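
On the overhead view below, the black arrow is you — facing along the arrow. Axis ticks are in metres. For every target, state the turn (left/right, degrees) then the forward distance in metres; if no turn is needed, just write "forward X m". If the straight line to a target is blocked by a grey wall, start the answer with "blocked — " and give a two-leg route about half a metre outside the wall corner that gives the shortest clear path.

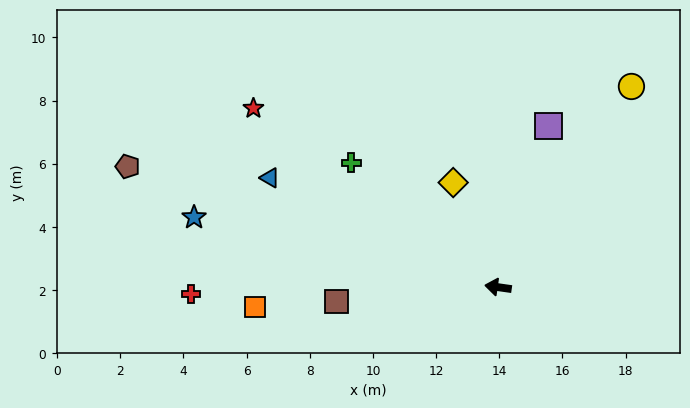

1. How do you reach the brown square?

turn left 13°, forward 5.1 m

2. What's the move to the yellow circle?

turn right 115°, forward 7.6 m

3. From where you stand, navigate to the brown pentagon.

turn right 10°, forward 12.3 m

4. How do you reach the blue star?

turn right 5°, forward 9.9 m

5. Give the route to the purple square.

turn right 99°, forward 5.3 m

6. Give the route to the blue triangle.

turn right 17°, forward 8.0 m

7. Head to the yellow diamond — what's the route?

turn right 59°, forward 3.6 m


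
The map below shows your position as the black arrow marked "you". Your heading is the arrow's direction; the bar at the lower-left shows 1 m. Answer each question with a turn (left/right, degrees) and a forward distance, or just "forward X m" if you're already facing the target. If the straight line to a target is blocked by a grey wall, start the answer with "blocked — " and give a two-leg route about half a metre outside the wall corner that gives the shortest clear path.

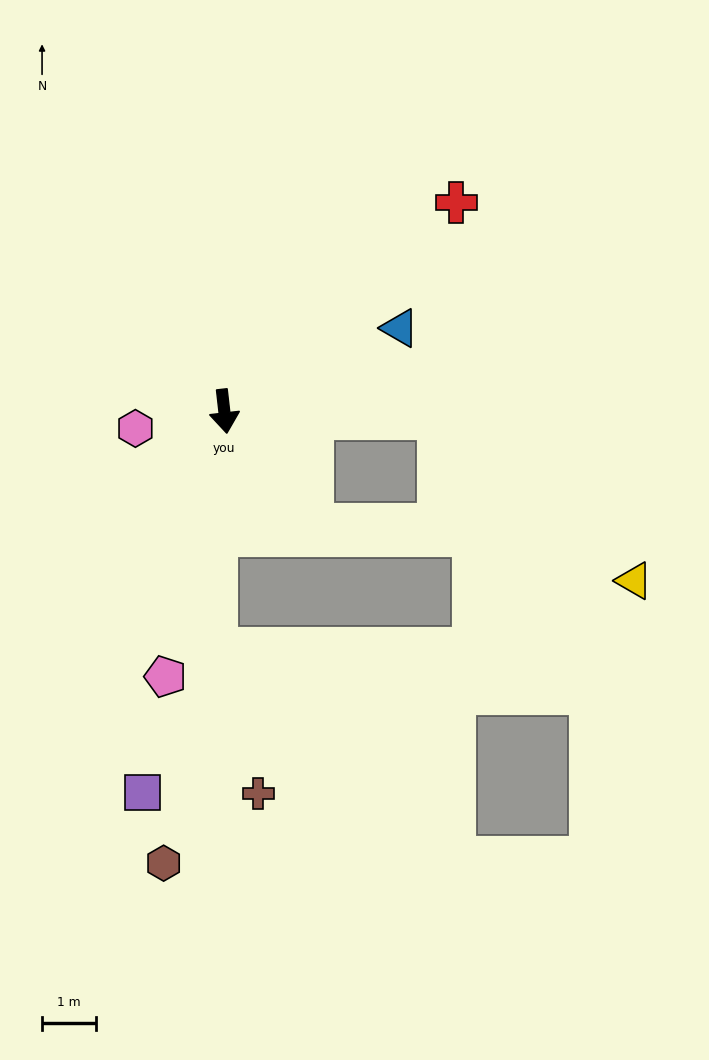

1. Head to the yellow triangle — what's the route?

blocked — turn left 82°, forward 4.0 m, then turn right 39°, forward 4.7 m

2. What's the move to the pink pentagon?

turn right 19°, forward 5.1 m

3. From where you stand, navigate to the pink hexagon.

turn right 86°, forward 1.7 m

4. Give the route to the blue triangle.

turn left 109°, forward 3.6 m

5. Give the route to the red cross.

turn left 125°, forward 5.8 m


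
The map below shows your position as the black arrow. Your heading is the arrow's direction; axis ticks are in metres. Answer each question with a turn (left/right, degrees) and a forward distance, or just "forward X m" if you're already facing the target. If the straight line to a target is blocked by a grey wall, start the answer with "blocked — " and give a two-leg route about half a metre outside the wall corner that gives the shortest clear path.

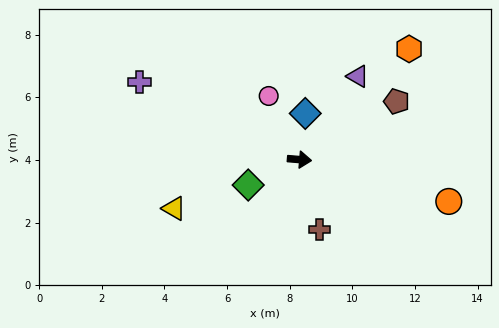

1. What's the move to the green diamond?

turn right 149°, forward 1.8 m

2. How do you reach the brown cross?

turn right 70°, forward 2.3 m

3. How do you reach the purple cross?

turn left 159°, forward 5.7 m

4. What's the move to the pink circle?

turn left 121°, forward 2.3 m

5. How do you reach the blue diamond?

turn left 88°, forward 1.5 m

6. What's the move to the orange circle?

turn right 11°, forward 5.0 m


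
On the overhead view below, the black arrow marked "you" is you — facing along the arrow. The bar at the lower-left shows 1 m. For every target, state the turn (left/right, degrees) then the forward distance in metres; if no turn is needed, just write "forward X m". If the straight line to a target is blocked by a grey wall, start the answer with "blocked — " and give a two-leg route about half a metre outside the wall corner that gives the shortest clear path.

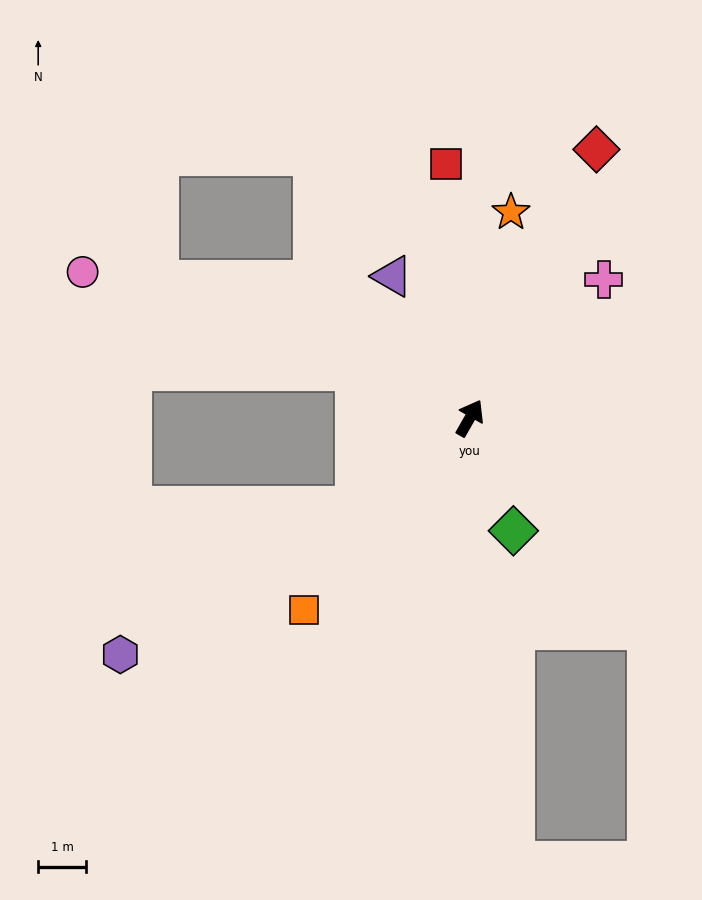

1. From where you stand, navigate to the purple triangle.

turn left 58°, forward 3.4 m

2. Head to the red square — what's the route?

turn left 35°, forward 5.3 m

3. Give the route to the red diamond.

turn left 5°, forward 6.2 m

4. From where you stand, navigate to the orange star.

turn left 18°, forward 4.4 m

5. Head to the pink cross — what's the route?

turn right 14°, forward 4.0 m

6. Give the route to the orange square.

turn left 169°, forward 5.3 m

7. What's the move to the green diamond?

turn right 129°, forward 2.5 m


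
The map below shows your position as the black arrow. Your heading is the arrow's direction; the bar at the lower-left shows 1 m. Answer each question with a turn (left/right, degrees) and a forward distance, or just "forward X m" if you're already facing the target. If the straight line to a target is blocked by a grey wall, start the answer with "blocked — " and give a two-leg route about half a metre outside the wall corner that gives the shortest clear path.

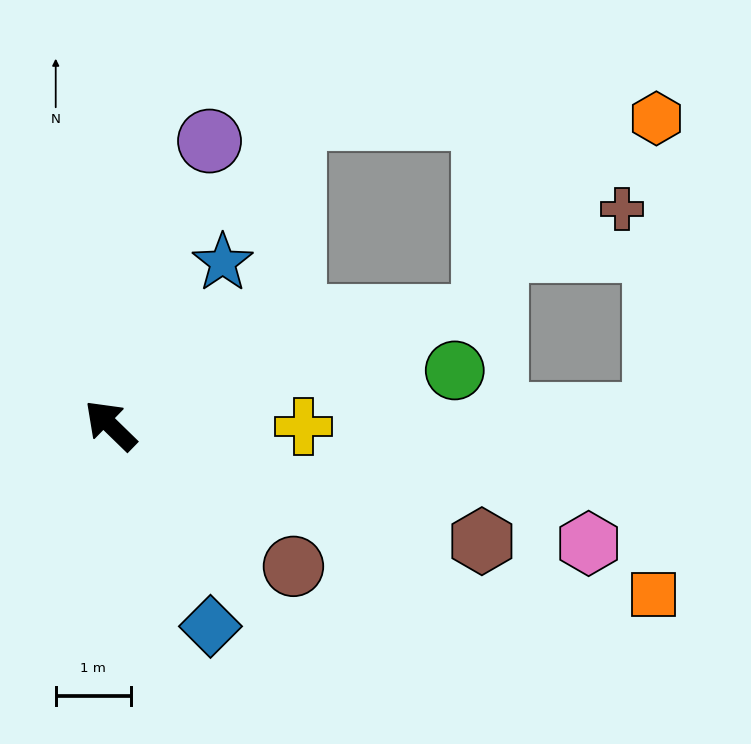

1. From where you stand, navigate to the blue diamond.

turn left 161°, forward 3.0 m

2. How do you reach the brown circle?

turn right 173°, forward 3.1 m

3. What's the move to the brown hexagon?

turn right 153°, forward 5.2 m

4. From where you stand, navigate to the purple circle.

turn right 65°, forward 4.0 m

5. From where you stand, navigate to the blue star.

turn right 80°, forward 2.6 m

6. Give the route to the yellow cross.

turn right 136°, forward 2.6 m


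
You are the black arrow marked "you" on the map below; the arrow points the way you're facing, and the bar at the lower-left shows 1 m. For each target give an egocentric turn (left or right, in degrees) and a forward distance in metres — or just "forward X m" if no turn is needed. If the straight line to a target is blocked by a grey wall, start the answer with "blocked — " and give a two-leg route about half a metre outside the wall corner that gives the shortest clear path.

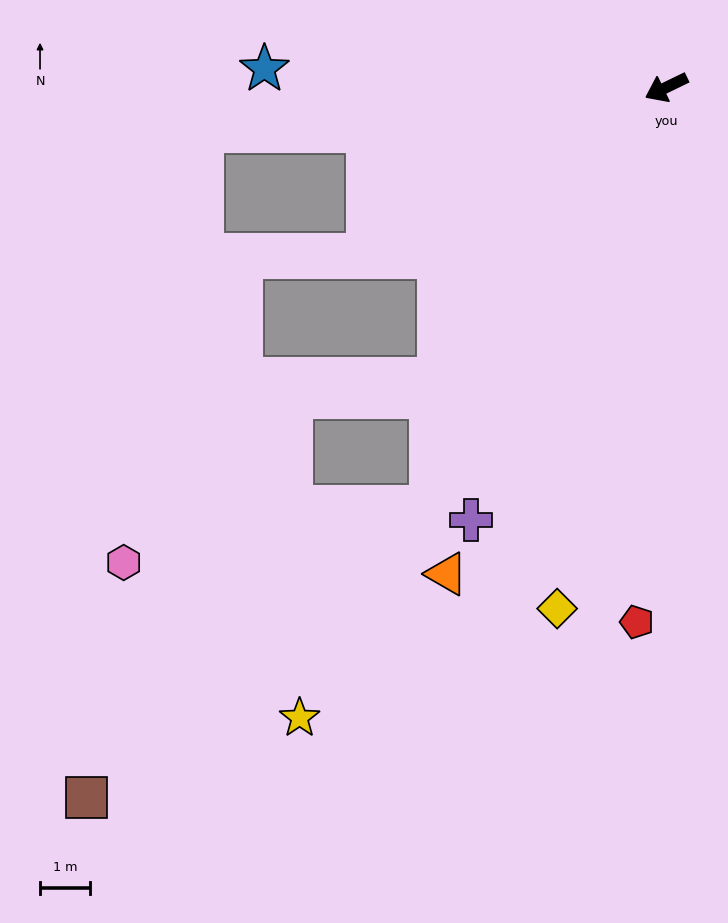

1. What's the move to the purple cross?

turn left 40°, forward 9.6 m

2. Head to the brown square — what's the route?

blocked — turn left 35°, forward 9.7 m, then turn right 21°, forward 9.1 m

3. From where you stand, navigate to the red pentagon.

turn left 61°, forward 10.8 m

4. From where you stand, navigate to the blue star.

turn right 29°, forward 8.1 m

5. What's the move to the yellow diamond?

turn left 52°, forward 10.7 m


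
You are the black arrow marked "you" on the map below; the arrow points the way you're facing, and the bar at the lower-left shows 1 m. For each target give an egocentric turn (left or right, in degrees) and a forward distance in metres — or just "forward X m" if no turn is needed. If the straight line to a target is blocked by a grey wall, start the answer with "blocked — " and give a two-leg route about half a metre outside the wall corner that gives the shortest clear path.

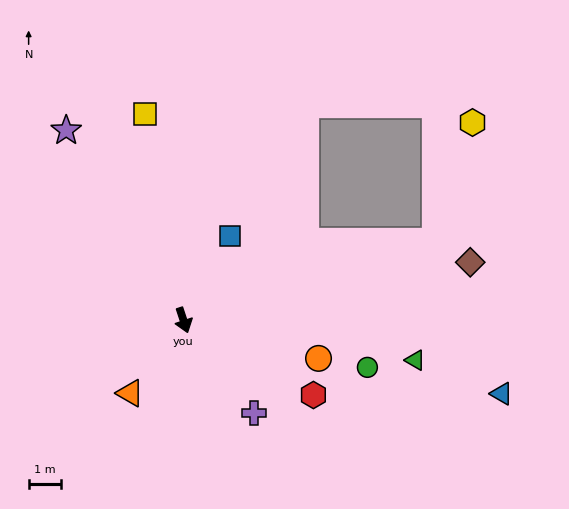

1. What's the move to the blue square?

turn left 133°, forward 2.9 m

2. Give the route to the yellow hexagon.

blocked — turn left 89°, forward 8.1 m, then turn left 55°, forward 3.8 m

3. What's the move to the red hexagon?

turn left 42°, forward 4.6 m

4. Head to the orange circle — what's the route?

turn left 56°, forward 4.3 m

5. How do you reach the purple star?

turn right 167°, forward 6.8 m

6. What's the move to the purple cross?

turn left 19°, forward 3.6 m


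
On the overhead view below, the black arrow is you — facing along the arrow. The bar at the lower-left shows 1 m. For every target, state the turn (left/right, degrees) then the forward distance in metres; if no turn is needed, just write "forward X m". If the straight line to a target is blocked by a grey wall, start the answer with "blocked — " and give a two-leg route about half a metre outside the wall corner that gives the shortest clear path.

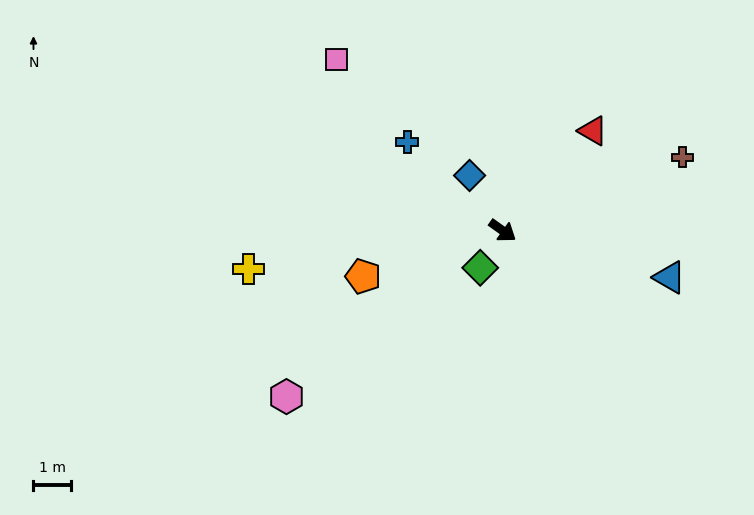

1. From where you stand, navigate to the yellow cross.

turn right 136°, forward 6.9 m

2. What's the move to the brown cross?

turn left 58°, forward 5.2 m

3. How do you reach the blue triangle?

turn left 20°, forward 4.7 m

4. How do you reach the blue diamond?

turn left 156°, forward 1.7 m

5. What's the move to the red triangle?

turn left 83°, forward 3.6 m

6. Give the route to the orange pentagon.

turn right 126°, forward 3.9 m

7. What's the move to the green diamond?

turn right 86°, forward 1.2 m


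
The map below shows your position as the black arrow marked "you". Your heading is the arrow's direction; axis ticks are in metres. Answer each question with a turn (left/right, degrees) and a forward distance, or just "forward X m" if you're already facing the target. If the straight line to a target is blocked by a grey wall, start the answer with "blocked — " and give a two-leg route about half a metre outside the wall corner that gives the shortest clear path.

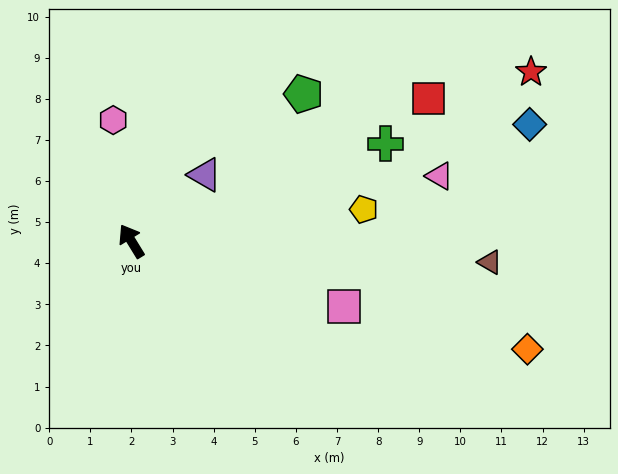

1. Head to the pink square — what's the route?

turn right 139°, forward 5.4 m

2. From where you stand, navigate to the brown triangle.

turn right 125°, forward 8.7 m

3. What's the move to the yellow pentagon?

turn right 114°, forward 5.7 m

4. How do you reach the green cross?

turn right 101°, forward 6.6 m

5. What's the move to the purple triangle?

turn right 79°, forward 2.4 m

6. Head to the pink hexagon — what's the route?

turn right 23°, forward 3.0 m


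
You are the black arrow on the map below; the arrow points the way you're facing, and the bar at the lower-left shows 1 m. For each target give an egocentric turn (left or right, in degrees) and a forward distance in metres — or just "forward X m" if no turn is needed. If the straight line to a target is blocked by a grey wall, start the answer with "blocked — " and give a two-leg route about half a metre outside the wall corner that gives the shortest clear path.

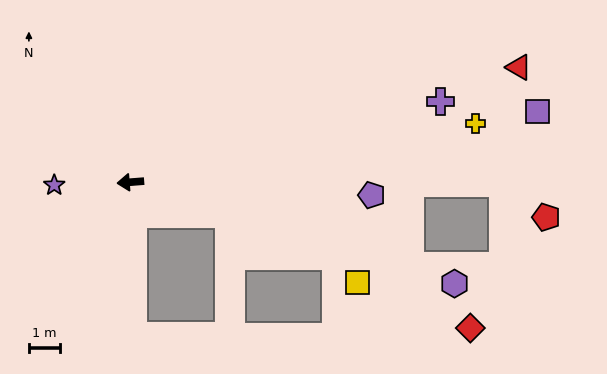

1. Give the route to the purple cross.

turn right 170°, forward 10.3 m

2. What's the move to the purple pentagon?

turn left 172°, forward 7.8 m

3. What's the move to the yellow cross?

turn right 175°, forward 11.2 m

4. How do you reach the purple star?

turn right 2°, forward 2.4 m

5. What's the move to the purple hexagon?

turn left 158°, forward 10.9 m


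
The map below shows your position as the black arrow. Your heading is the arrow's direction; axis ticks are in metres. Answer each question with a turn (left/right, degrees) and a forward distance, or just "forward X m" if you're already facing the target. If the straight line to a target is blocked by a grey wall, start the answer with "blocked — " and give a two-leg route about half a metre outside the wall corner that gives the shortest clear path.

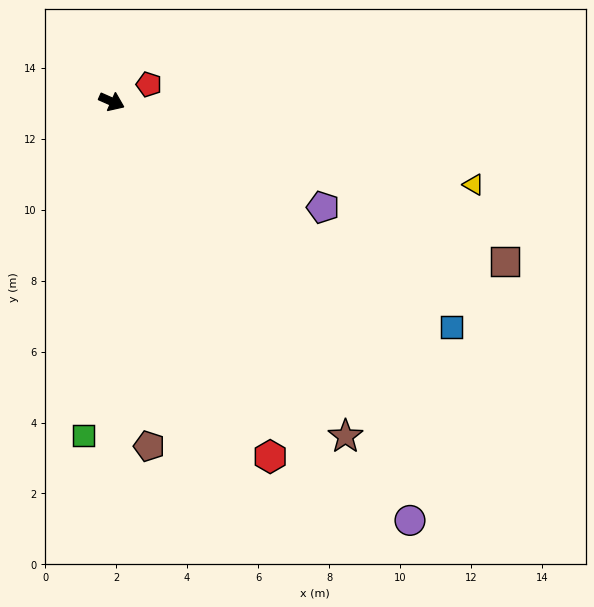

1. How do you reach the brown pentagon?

turn right 60°, forward 9.8 m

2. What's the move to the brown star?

turn right 31°, forward 11.5 m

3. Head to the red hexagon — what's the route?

turn right 42°, forward 11.0 m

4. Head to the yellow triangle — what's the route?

turn left 11°, forward 10.5 m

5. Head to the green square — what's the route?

turn right 71°, forward 9.4 m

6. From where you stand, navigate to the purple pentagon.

turn right 3°, forward 6.7 m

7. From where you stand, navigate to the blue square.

turn right 10°, forward 11.5 m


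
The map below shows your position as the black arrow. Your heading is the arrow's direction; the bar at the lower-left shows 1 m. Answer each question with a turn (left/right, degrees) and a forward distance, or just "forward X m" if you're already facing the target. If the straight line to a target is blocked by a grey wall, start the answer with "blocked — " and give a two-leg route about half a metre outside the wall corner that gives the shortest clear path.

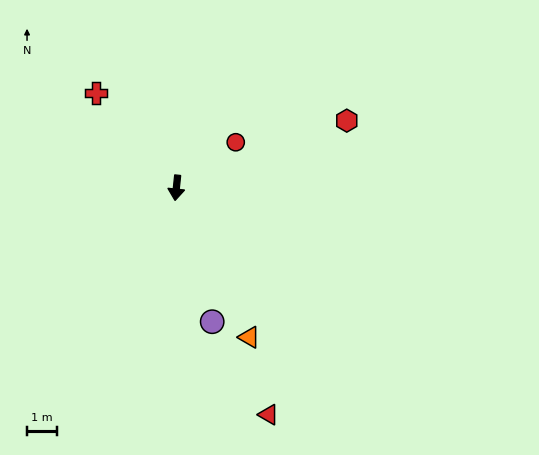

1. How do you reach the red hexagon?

turn left 117°, forward 6.1 m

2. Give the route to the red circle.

turn left 133°, forward 2.5 m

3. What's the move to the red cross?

turn right 134°, forward 4.1 m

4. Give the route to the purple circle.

turn left 21°, forward 4.6 m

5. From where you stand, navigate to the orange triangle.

turn left 32°, forward 5.5 m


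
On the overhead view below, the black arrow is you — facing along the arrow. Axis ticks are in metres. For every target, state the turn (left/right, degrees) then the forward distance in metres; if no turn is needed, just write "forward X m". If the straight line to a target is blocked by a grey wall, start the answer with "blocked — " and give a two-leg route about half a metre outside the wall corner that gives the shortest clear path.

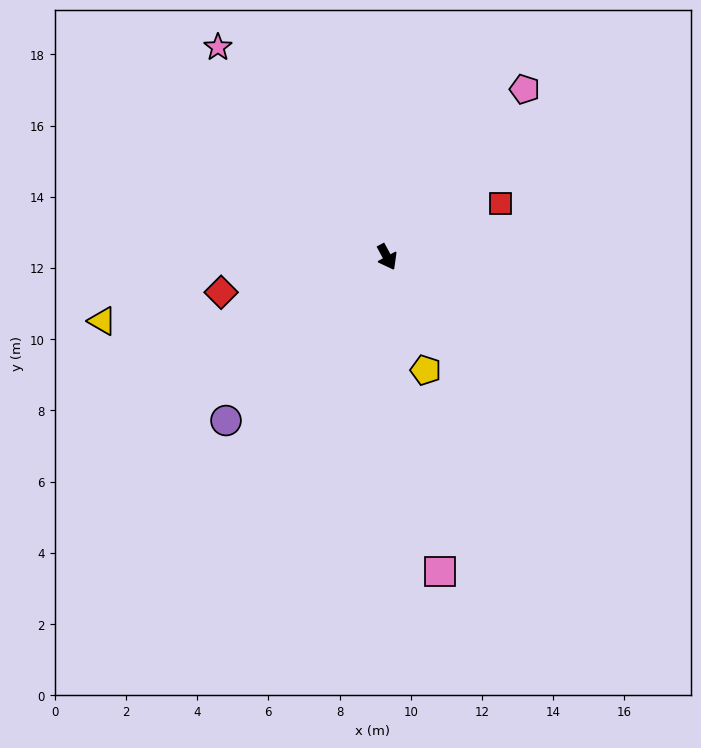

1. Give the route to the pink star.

turn right 169°, forward 7.6 m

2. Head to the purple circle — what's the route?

turn right 73°, forward 6.4 m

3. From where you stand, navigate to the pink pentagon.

turn left 112°, forward 6.1 m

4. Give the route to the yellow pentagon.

turn right 10°, forward 3.4 m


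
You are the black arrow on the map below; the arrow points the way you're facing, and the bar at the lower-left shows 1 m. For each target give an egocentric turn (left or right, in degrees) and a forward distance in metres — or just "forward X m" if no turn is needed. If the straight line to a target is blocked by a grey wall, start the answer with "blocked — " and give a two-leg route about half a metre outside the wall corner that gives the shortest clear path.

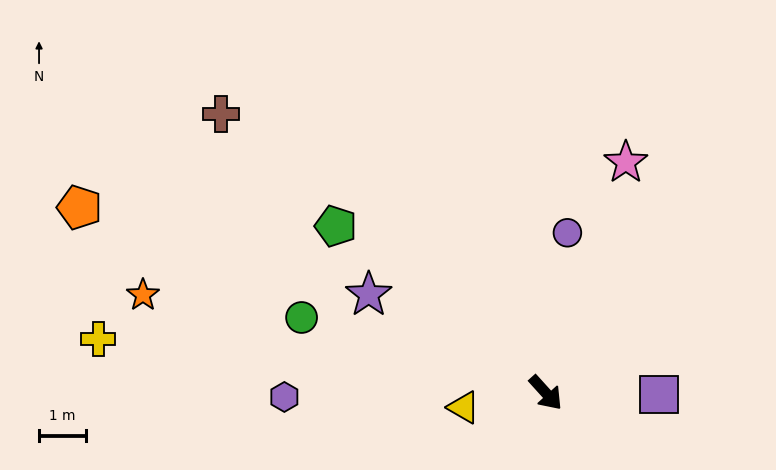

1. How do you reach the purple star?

turn right 161°, forward 4.3 m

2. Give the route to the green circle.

turn right 149°, forward 5.5 m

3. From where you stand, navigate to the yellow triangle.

turn right 122°, forward 1.8 m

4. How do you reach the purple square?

turn left 47°, forward 2.4 m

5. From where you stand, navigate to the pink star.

turn left 119°, forward 5.2 m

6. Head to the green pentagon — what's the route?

turn right 171°, forward 5.7 m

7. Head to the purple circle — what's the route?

turn left 130°, forward 3.4 m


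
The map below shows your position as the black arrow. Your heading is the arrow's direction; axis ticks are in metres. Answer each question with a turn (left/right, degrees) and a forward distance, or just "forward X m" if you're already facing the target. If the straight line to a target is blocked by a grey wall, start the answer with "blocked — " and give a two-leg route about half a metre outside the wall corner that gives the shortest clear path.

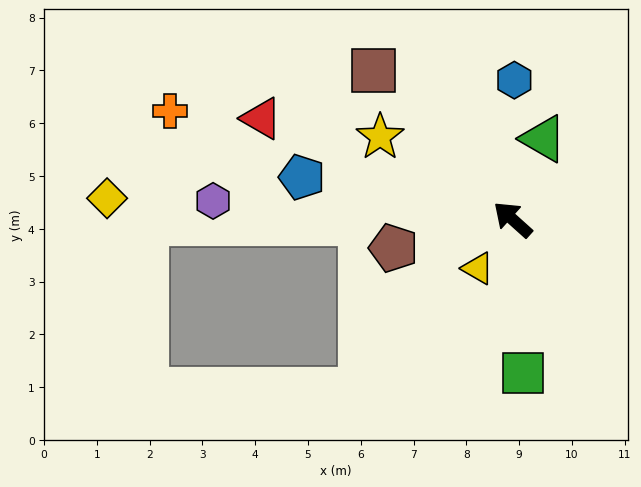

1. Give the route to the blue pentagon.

turn left 31°, forward 4.1 m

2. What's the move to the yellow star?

turn left 10°, forward 3.0 m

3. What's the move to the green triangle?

turn right 69°, forward 1.6 m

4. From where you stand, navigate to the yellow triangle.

turn left 96°, forward 1.1 m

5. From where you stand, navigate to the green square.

turn left 136°, forward 2.9 m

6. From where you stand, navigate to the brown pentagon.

turn left 55°, forward 2.3 m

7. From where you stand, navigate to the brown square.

turn right 5°, forward 3.9 m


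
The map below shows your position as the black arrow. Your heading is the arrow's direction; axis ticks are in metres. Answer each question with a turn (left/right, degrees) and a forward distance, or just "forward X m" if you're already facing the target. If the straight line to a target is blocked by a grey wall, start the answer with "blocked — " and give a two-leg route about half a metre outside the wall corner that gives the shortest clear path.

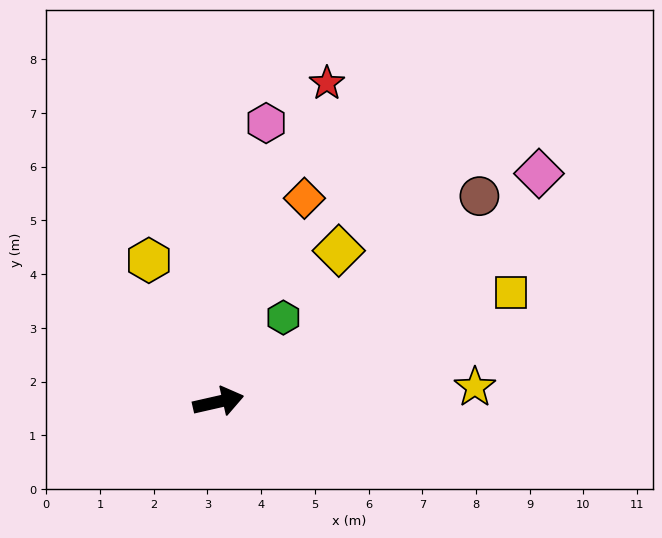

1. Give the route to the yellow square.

turn left 8°, forward 5.8 m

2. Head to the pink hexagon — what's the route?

turn left 67°, forward 5.3 m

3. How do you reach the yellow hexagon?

turn left 103°, forward 2.9 m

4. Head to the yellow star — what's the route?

turn right 10°, forward 4.8 m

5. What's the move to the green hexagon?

turn left 40°, forward 2.0 m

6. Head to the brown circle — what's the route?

turn left 25°, forward 6.2 m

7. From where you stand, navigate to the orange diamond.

turn left 54°, forward 4.1 m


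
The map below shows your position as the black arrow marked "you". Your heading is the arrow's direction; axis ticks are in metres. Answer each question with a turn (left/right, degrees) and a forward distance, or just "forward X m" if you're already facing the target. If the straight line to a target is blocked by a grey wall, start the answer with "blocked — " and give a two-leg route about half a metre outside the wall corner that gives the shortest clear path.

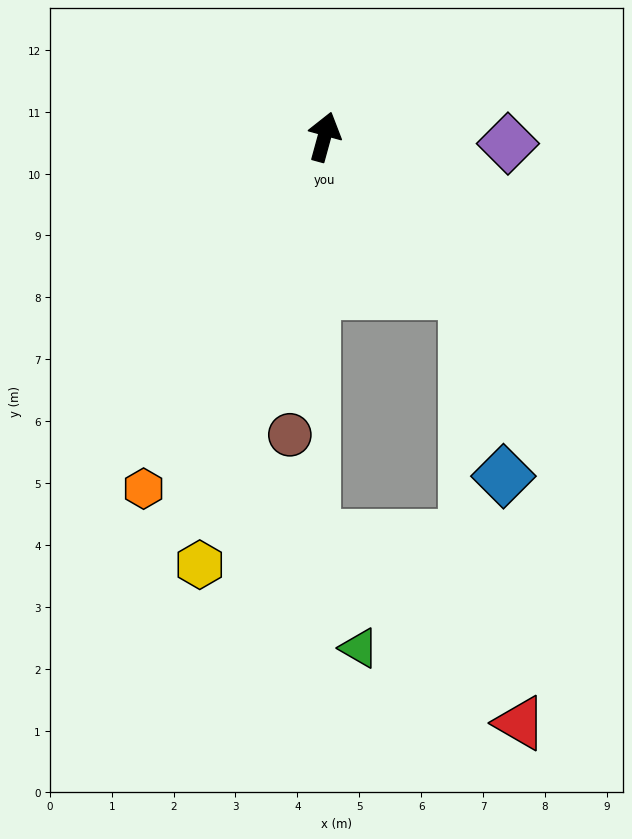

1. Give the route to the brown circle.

turn right 171°, forward 4.8 m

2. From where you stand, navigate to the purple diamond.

turn right 77°, forward 3.0 m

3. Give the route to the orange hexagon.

turn left 168°, forward 6.4 m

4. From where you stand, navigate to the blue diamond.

blocked — turn right 123°, forward 3.4 m, then turn right 30°, forward 3.0 m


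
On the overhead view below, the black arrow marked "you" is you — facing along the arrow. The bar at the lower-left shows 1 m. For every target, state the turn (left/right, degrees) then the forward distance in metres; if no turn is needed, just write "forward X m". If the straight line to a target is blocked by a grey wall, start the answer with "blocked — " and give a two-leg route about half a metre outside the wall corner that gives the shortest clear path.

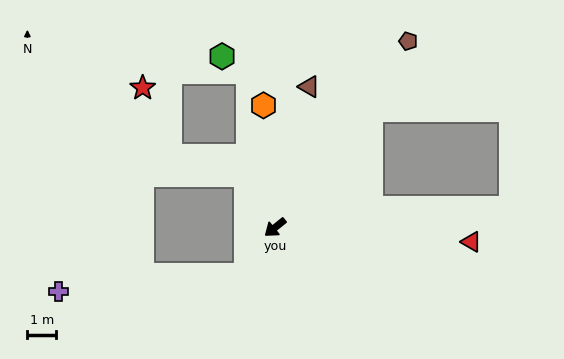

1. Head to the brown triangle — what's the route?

turn right 142°, forward 5.0 m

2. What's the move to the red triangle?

turn left 137°, forward 6.8 m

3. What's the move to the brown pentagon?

turn right 164°, forward 7.9 m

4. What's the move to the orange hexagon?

turn right 123°, forward 4.3 m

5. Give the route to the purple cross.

blocked — turn left 19°, forward 1.9 m, then turn right 53°, forward 6.5 m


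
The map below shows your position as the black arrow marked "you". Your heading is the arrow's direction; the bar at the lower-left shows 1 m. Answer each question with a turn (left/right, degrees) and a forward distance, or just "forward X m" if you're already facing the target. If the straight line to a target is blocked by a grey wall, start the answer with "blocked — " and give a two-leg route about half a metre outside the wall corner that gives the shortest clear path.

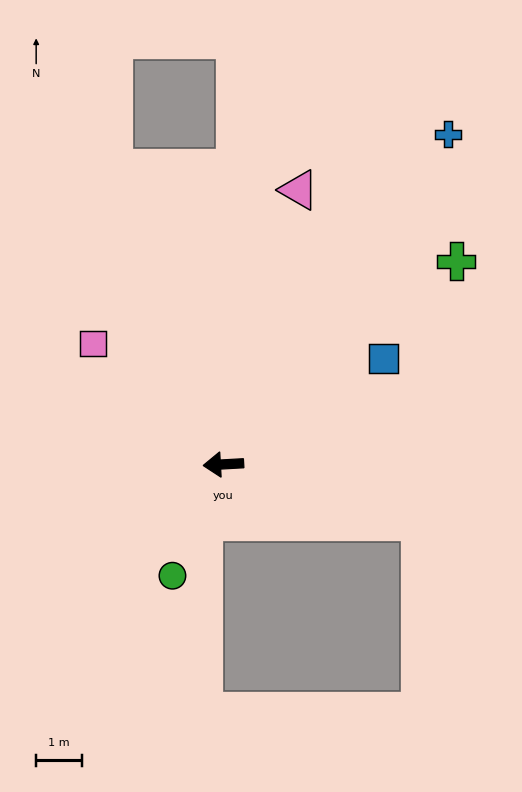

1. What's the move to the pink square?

turn right 46°, forward 3.9 m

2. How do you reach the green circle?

turn left 62°, forward 2.7 m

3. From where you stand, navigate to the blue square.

turn right 150°, forward 4.2 m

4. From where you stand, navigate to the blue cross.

turn right 127°, forward 8.8 m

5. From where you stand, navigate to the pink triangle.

turn right 109°, forward 6.3 m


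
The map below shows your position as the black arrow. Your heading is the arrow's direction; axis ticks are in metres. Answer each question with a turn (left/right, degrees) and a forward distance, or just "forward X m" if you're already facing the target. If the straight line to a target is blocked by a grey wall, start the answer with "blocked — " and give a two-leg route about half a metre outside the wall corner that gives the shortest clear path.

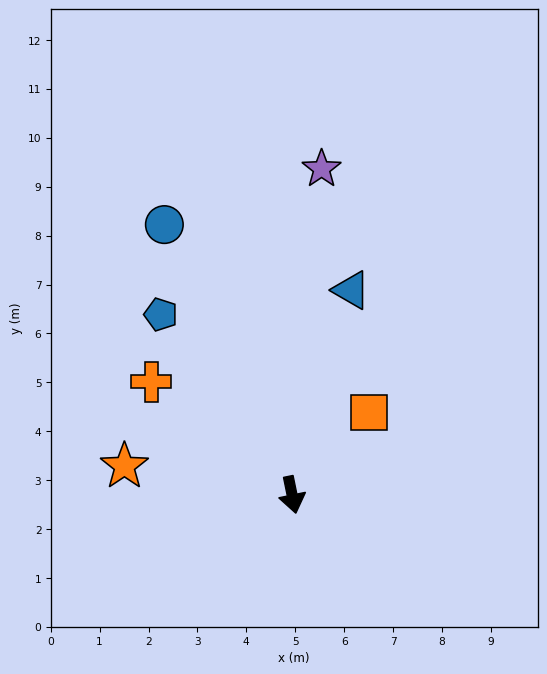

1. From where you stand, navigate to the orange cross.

turn right 140°, forward 3.7 m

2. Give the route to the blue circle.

turn right 166°, forward 6.1 m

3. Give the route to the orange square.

turn left 125°, forward 2.3 m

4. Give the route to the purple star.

turn left 163°, forward 6.7 m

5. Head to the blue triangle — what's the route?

turn left 152°, forward 4.4 m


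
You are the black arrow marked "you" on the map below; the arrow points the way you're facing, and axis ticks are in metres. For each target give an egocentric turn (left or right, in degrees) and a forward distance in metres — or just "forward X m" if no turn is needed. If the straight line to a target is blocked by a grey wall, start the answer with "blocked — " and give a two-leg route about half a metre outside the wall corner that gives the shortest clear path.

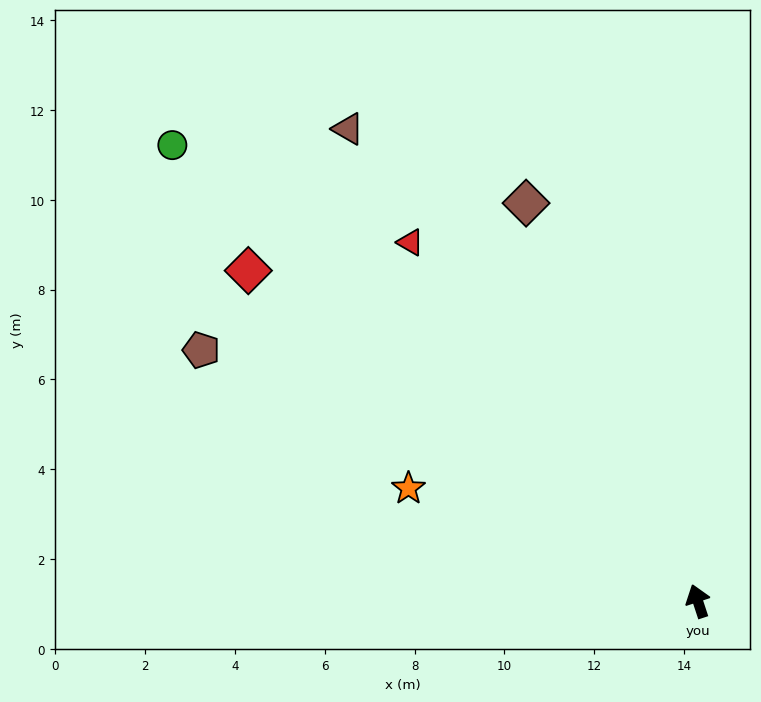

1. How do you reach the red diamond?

turn left 35°, forward 12.4 m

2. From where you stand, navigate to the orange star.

turn left 51°, forward 6.9 m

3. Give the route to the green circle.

turn left 31°, forward 15.5 m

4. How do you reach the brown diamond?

turn left 5°, forward 9.7 m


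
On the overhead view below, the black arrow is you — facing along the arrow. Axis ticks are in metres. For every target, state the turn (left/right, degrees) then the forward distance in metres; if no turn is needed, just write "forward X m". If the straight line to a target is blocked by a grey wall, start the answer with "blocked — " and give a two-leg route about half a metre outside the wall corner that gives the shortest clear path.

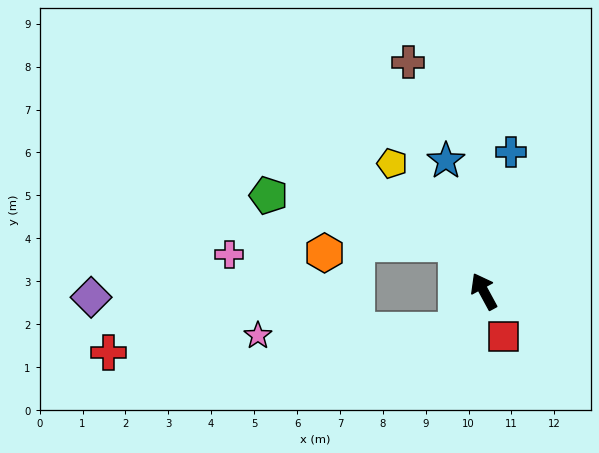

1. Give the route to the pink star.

blocked — turn left 116°, forward 1.1 m, then turn right 53°, forward 4.6 m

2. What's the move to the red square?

turn left 175°, forward 1.2 m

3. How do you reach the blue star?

turn right 12°, forward 3.2 m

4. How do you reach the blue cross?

turn right 39°, forward 3.3 m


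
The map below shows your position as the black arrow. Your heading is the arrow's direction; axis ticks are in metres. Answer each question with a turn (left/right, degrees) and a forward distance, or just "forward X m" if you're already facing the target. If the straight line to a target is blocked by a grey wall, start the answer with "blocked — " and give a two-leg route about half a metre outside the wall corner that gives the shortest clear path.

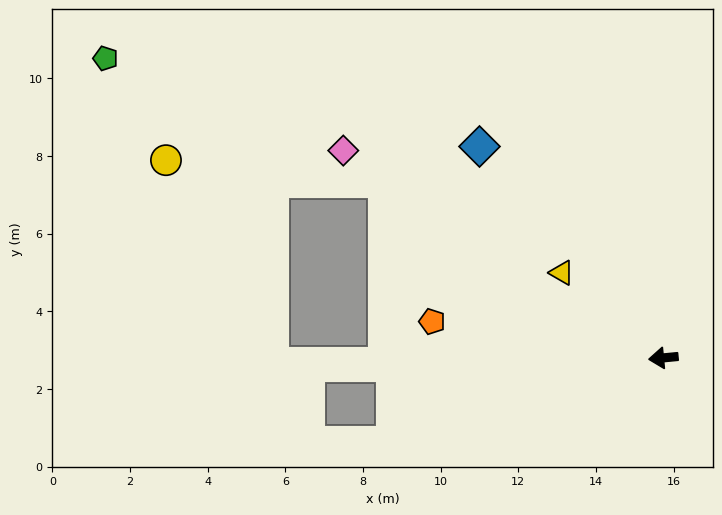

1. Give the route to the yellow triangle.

turn right 45°, forward 3.4 m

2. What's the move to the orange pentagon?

turn right 14°, forward 6.0 m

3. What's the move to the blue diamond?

turn right 54°, forward 7.2 m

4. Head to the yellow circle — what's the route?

blocked — turn right 5°, forward 10.1 m, then turn right 63°, forward 5.9 m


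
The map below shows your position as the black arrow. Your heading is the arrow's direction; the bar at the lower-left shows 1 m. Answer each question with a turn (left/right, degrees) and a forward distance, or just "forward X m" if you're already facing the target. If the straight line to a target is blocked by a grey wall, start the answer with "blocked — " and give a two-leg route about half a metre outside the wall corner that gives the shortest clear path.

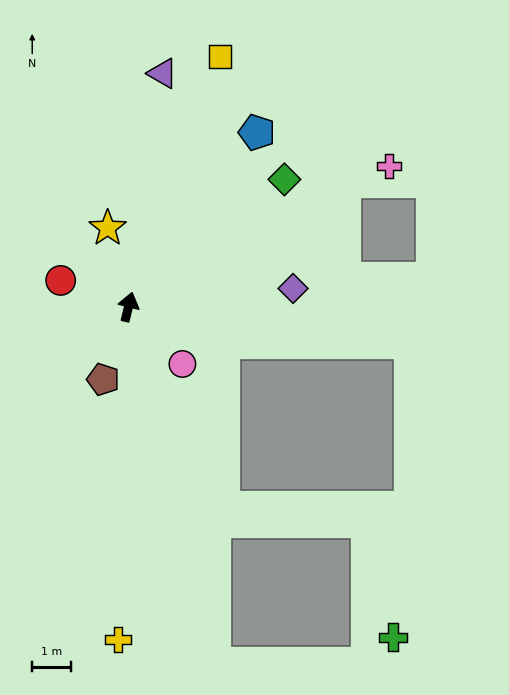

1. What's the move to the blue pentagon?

turn right 22°, forward 5.5 m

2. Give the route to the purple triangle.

turn left 6°, forward 6.0 m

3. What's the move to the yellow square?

turn right 6°, forward 6.8 m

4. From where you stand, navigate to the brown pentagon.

turn left 175°, forward 2.0 m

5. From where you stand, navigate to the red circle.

turn left 83°, forward 1.9 m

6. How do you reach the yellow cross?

turn right 168°, forward 8.5 m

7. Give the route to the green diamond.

turn right 37°, forward 5.2 m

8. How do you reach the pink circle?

turn right 123°, forward 2.0 m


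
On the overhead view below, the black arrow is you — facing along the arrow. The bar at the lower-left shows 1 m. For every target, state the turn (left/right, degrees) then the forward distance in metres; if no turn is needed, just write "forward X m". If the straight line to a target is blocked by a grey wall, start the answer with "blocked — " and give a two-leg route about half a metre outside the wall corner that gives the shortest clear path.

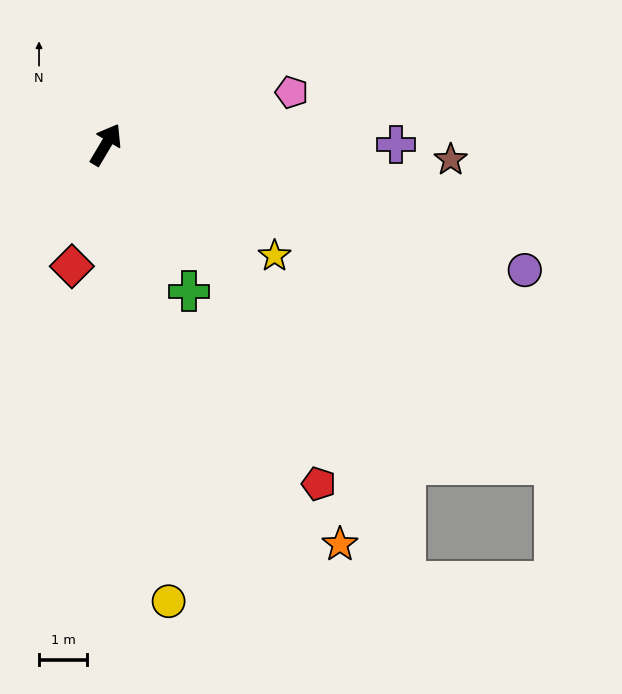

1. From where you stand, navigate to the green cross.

turn right 120°, forward 3.5 m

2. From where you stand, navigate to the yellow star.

turn right 93°, forward 4.2 m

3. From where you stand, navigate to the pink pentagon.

turn right 44°, forward 4.0 m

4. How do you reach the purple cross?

turn right 59°, forward 6.1 m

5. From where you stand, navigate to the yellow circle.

turn right 141°, forward 9.6 m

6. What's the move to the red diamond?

turn right 165°, forward 2.6 m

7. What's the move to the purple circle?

turn right 76°, forward 9.1 m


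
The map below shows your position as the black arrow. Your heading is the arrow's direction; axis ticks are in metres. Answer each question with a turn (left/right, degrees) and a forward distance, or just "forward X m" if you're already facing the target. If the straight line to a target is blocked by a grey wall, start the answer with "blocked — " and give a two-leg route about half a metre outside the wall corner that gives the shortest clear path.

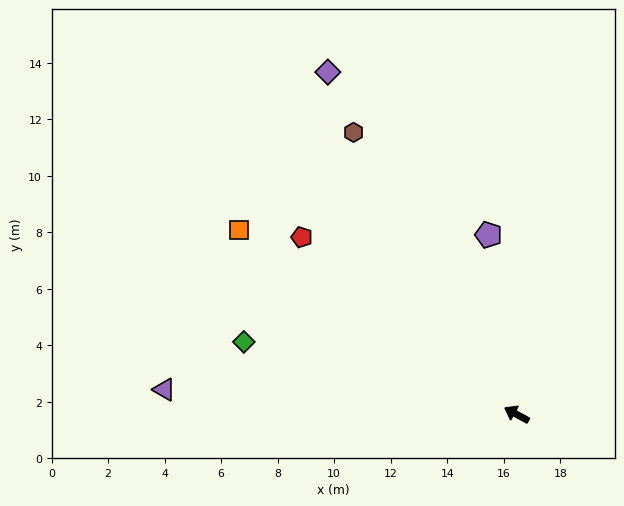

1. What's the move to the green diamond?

turn left 14°, forward 10.0 m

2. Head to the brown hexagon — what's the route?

turn right 31°, forward 11.5 m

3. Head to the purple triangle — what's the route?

turn left 25°, forward 12.5 m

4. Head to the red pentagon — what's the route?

turn right 11°, forward 9.9 m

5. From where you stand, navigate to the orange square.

turn right 5°, forward 11.8 m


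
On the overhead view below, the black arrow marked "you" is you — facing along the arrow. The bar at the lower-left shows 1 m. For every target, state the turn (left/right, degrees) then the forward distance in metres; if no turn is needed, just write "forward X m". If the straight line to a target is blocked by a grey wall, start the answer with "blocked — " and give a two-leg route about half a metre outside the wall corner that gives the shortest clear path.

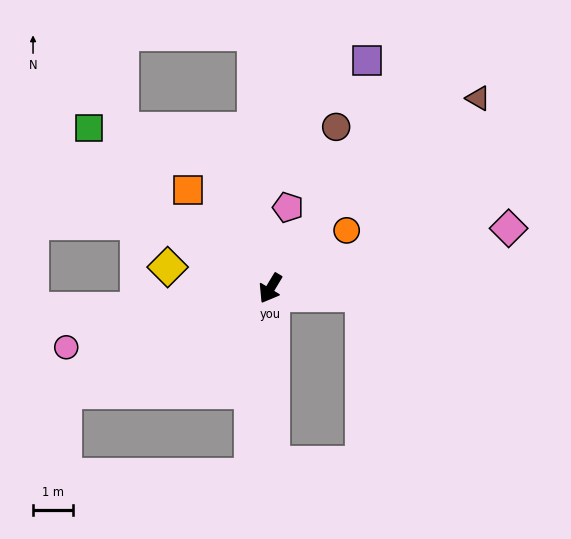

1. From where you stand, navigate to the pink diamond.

turn left 135°, forward 6.2 m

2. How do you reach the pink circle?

turn right 43°, forward 5.4 m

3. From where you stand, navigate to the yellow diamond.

turn right 71°, forward 2.6 m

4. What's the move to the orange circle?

turn left 158°, forward 2.4 m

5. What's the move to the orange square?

turn right 109°, forward 3.2 m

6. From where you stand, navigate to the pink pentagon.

turn right 161°, forward 2.1 m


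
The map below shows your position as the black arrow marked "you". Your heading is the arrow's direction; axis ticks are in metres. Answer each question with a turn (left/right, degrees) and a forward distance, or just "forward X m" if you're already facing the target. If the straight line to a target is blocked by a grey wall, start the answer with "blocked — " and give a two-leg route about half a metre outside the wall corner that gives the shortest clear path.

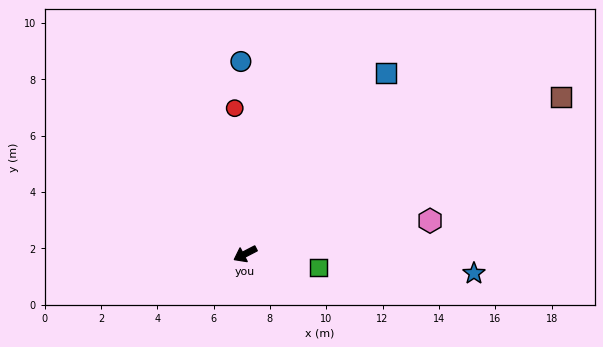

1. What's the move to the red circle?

turn right 113°, forward 5.2 m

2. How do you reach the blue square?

turn right 155°, forward 8.1 m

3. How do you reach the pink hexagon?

turn left 163°, forward 6.7 m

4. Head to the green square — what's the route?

turn left 142°, forward 2.6 m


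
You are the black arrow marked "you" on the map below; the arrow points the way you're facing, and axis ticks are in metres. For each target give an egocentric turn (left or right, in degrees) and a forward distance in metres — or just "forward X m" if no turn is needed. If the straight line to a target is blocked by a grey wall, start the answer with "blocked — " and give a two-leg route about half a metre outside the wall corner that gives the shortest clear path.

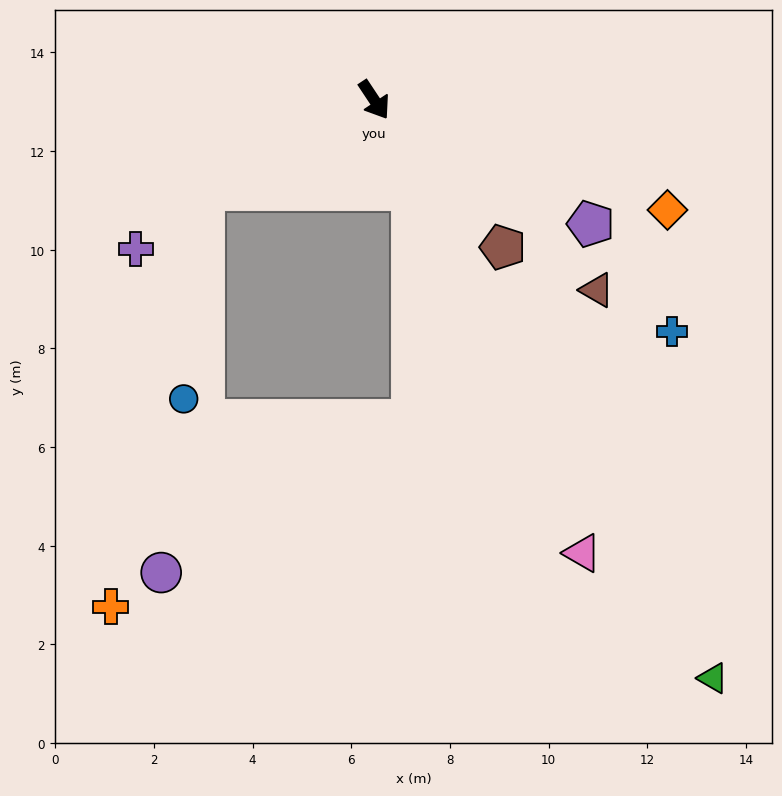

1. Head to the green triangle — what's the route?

turn right 3°, forward 13.6 m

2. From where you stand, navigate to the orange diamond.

turn left 36°, forward 6.4 m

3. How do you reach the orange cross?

blocked — turn right 96°, forward 3.9 m, then turn left 50°, forward 8.7 m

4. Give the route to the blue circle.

blocked — turn right 96°, forward 3.9 m, then turn left 57°, forward 4.3 m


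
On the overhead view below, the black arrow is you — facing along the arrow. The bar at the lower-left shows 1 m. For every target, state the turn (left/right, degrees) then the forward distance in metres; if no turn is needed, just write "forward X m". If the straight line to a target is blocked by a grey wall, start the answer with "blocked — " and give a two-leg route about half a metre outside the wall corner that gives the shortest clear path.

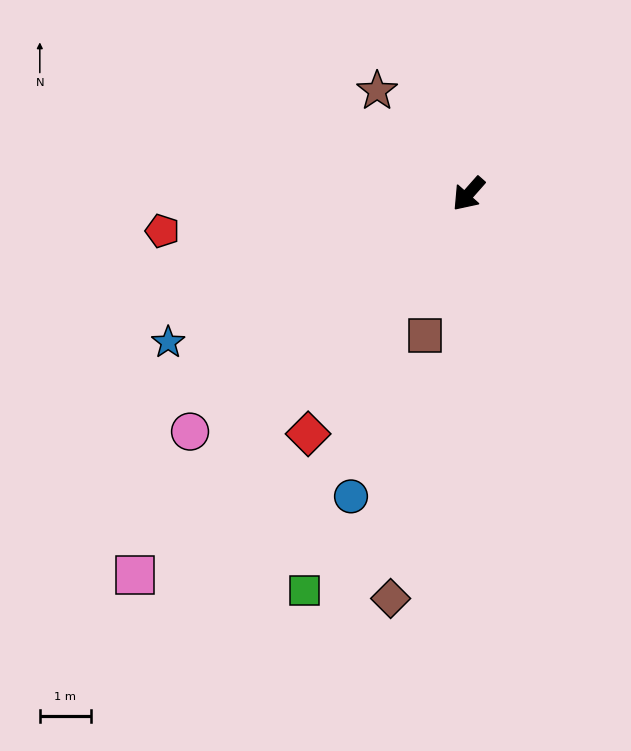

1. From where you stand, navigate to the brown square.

turn left 24°, forward 2.9 m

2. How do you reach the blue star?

turn right 22°, forward 6.6 m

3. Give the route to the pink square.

forward 9.9 m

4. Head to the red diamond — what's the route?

turn left 8°, forward 5.7 m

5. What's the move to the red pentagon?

turn right 42°, forward 6.0 m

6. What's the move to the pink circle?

turn right 8°, forward 7.2 m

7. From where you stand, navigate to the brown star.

turn right 97°, forward 2.7 m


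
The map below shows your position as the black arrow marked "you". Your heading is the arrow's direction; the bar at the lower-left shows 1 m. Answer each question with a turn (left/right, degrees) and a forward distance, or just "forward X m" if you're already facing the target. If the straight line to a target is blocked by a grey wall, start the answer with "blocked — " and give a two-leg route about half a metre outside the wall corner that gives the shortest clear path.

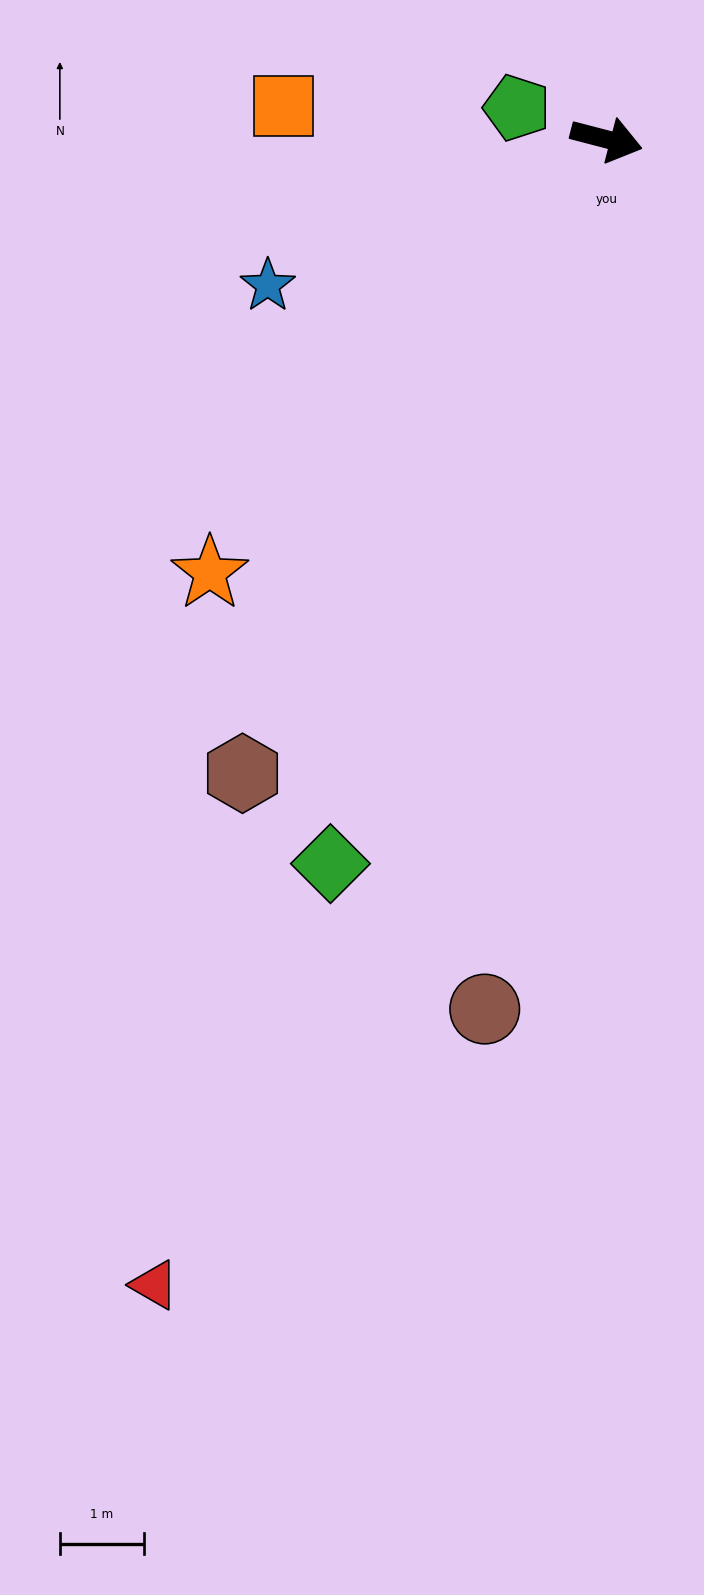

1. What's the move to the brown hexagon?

turn right 105°, forward 8.7 m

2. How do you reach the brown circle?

turn right 83°, forward 10.5 m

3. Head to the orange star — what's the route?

turn right 118°, forward 7.0 m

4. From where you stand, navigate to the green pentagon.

turn left 175°, forward 1.1 m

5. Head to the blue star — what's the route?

turn right 142°, forward 4.4 m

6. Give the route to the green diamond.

turn right 96°, forward 9.3 m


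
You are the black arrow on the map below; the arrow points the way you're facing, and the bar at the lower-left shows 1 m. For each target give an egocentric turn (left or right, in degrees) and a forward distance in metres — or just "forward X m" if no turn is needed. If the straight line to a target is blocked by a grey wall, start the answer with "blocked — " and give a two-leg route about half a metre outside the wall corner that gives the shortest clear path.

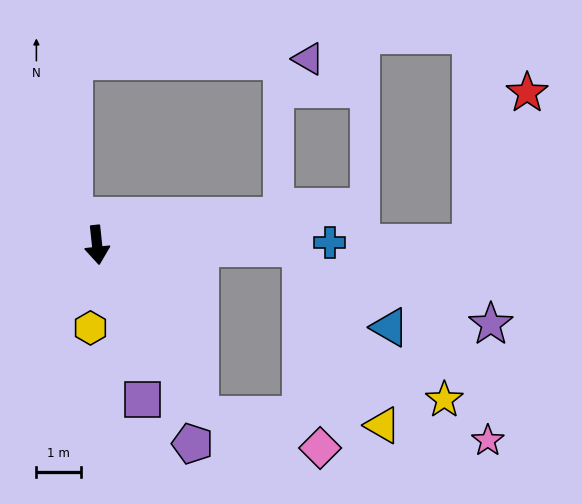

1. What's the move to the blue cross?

turn left 85°, forward 5.2 m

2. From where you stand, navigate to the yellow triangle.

blocked — turn left 83°, forward 4.5 m, then turn right 64°, forward 4.4 m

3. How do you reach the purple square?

turn left 10°, forward 3.6 m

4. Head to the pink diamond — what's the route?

blocked — turn left 25°, forward 4.4 m, then turn left 43°, forward 2.8 m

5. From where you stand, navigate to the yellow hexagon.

turn right 11°, forward 1.9 m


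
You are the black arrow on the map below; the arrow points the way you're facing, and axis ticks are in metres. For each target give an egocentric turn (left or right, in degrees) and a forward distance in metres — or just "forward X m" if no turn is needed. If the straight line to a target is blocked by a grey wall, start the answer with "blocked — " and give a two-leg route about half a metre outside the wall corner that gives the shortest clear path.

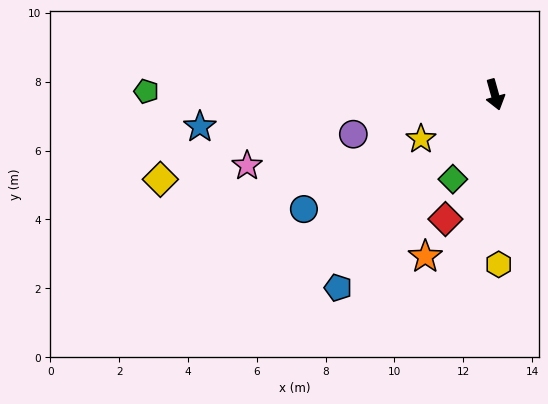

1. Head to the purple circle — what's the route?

turn right 90°, forward 4.3 m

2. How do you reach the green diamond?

turn right 42°, forward 2.7 m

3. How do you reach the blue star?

turn right 99°, forward 8.6 m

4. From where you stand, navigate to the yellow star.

turn right 75°, forward 2.5 m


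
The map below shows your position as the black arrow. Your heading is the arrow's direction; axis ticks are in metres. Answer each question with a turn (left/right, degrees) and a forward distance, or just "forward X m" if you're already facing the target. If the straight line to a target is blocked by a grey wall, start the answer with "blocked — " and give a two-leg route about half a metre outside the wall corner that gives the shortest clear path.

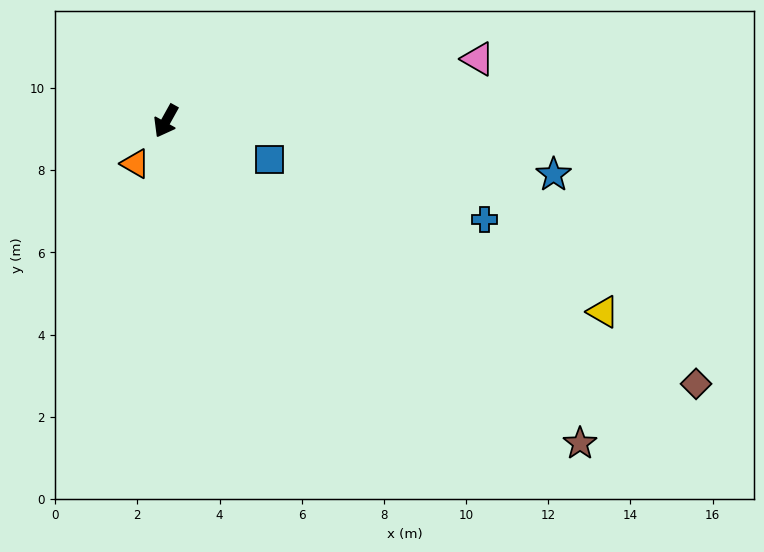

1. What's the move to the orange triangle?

turn right 7°, forward 1.3 m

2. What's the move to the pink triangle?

turn left 130°, forward 7.7 m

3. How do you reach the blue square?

turn left 99°, forward 2.7 m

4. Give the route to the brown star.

turn left 81°, forward 12.8 m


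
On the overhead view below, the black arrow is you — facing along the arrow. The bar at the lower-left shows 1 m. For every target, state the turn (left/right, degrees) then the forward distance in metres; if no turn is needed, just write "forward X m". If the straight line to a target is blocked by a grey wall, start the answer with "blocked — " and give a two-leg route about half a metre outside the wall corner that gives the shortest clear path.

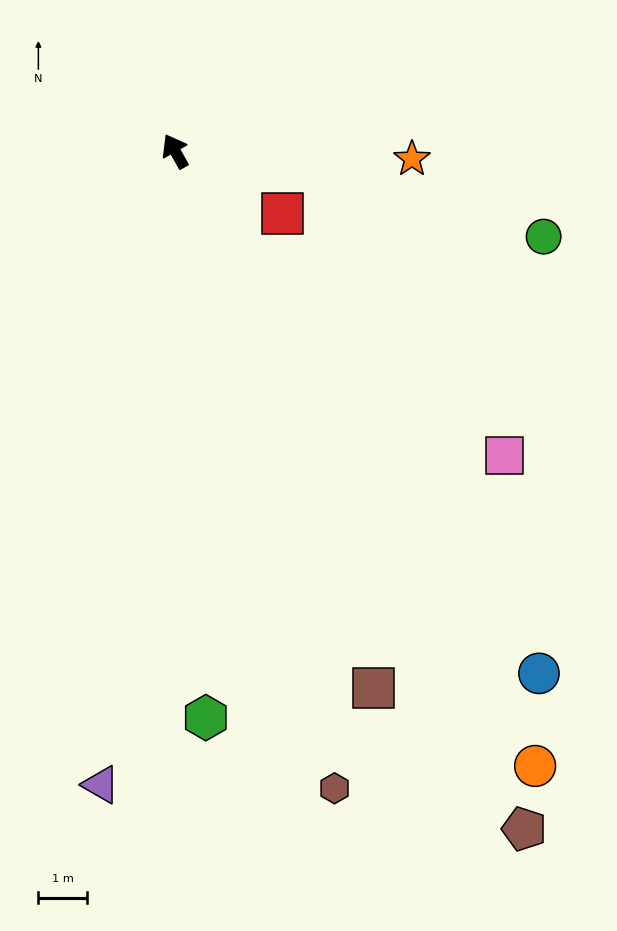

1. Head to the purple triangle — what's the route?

turn left 144°, forward 13.1 m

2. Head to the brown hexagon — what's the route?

turn left 165°, forward 13.5 m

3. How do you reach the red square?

turn right 149°, forward 2.5 m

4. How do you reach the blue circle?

turn right 174°, forward 13.0 m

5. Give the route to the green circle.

turn right 132°, forward 7.7 m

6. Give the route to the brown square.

turn left 171°, forward 11.7 m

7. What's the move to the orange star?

turn right 121°, forward 4.9 m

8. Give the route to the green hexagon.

turn left 154°, forward 11.6 m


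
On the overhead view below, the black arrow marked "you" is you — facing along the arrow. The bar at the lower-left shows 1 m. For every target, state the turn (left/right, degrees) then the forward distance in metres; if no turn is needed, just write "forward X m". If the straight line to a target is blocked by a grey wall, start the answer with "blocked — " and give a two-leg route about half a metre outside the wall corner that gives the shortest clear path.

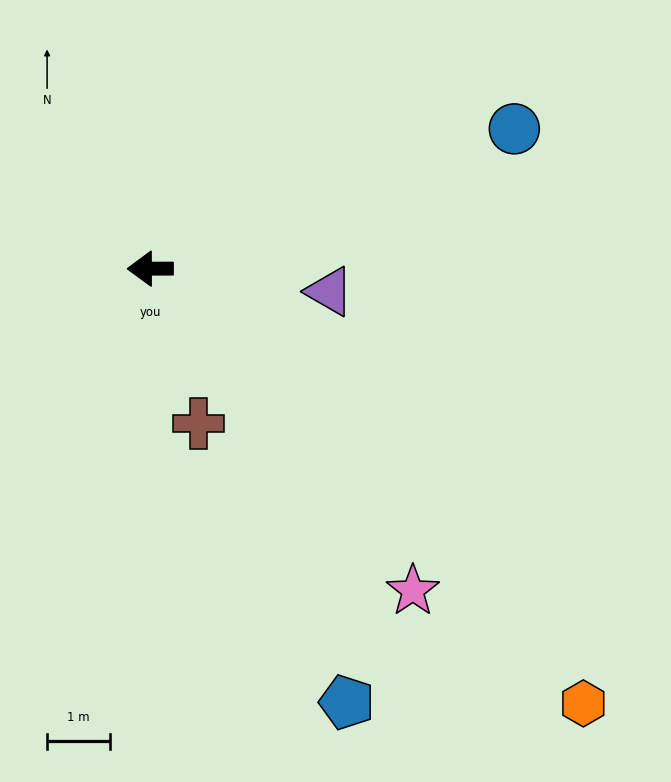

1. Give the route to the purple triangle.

turn left 173°, forward 2.9 m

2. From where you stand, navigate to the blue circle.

turn right 159°, forward 6.2 m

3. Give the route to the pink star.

turn left 129°, forward 6.6 m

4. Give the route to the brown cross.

turn left 107°, forward 2.6 m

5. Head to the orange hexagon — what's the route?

turn left 135°, forward 9.7 m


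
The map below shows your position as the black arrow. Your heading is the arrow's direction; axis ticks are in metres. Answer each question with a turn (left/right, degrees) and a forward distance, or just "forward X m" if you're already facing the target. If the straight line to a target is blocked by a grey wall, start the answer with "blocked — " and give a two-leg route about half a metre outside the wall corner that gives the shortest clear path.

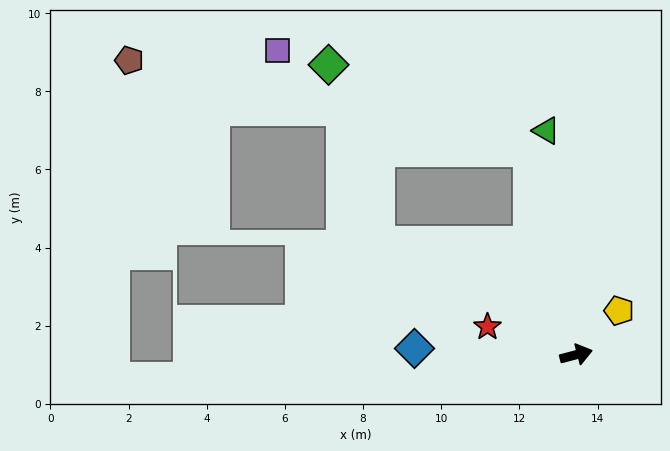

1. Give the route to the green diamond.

blocked — turn left 88°, forward 5.4 m, then turn left 54°, forward 5.6 m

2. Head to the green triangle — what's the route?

turn left 83°, forward 5.8 m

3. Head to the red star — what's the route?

turn left 148°, forward 2.4 m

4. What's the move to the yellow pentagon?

turn left 31°, forward 1.6 m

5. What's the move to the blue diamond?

turn left 163°, forward 4.1 m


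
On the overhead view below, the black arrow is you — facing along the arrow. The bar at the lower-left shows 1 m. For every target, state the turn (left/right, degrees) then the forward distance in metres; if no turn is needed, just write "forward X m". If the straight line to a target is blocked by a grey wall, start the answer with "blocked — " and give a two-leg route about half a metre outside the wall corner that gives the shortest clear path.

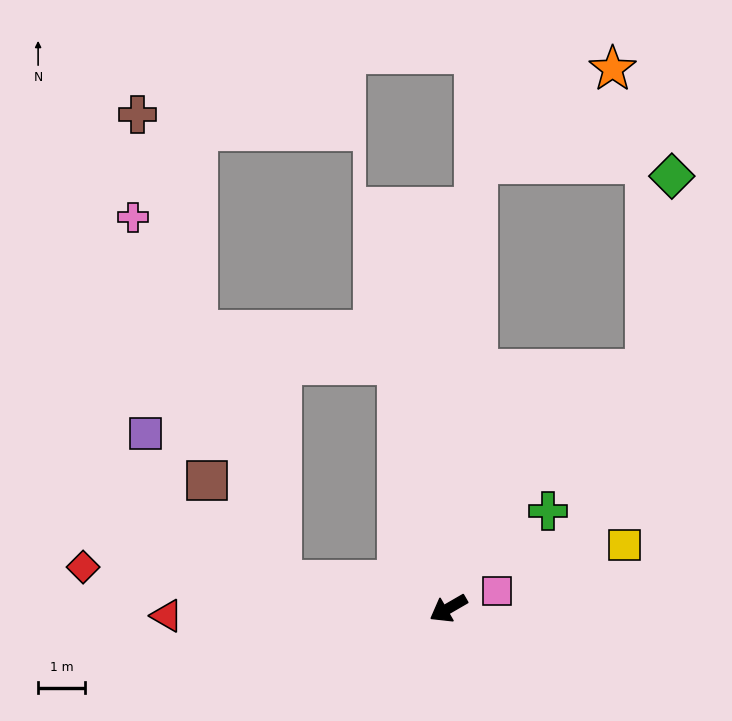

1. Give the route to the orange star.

blocked — turn right 124°, forward 9.4 m, then turn right 51°, forward 3.5 m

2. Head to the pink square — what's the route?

turn left 169°, forward 1.1 m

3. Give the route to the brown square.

blocked — turn right 40°, forward 3.6 m, then turn right 43°, forward 2.6 m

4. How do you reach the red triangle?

turn right 29°, forward 6.0 m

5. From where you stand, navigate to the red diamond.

turn right 37°, forward 7.8 m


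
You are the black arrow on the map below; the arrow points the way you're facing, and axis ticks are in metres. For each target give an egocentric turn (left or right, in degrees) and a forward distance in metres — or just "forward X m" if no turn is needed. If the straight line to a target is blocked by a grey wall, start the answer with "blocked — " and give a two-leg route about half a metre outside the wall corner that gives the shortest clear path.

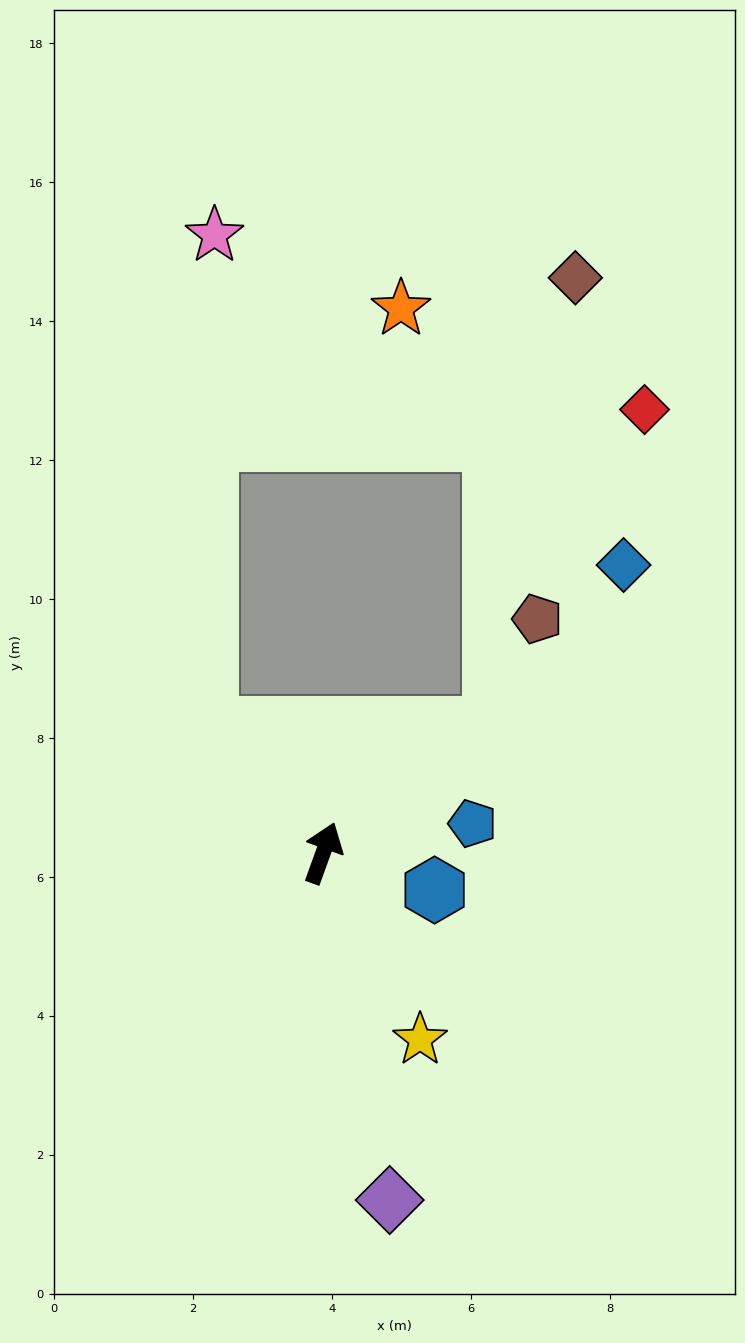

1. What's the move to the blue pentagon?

turn right 59°, forward 2.2 m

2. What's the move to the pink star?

blocked — turn left 62°, forward 2.5 m, then turn right 43°, forward 7.1 m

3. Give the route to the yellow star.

turn right 133°, forward 3.0 m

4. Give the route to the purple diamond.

turn right 149°, forward 5.1 m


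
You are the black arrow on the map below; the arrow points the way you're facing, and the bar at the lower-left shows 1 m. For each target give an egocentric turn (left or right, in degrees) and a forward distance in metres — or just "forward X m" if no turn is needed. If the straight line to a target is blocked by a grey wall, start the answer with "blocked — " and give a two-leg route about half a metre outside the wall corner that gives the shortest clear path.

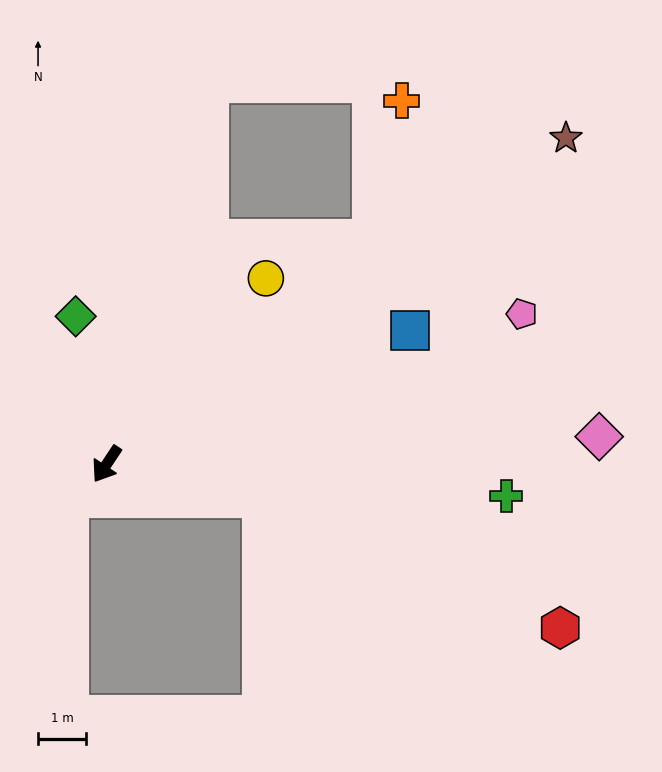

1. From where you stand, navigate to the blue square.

turn left 147°, forward 6.9 m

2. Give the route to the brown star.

turn left 159°, forward 11.8 m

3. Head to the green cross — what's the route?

turn left 119°, forward 8.4 m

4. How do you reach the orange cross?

blocked — turn left 164°, forward 7.3 m, then turn left 38°, forward 3.0 m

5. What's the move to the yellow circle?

turn left 173°, forward 5.1 m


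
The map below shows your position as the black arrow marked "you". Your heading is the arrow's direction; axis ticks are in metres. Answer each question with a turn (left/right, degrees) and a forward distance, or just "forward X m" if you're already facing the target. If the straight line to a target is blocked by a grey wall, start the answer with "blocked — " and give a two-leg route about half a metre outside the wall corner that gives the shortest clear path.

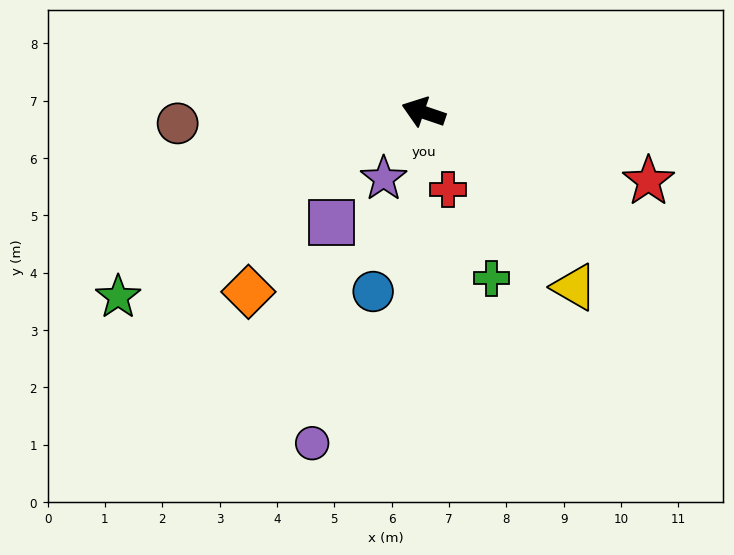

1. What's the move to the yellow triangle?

turn left 150°, forward 4.0 m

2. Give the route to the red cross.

turn left 126°, forward 1.4 m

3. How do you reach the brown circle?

turn left 21°, forward 4.3 m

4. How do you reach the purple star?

turn left 78°, forward 1.3 m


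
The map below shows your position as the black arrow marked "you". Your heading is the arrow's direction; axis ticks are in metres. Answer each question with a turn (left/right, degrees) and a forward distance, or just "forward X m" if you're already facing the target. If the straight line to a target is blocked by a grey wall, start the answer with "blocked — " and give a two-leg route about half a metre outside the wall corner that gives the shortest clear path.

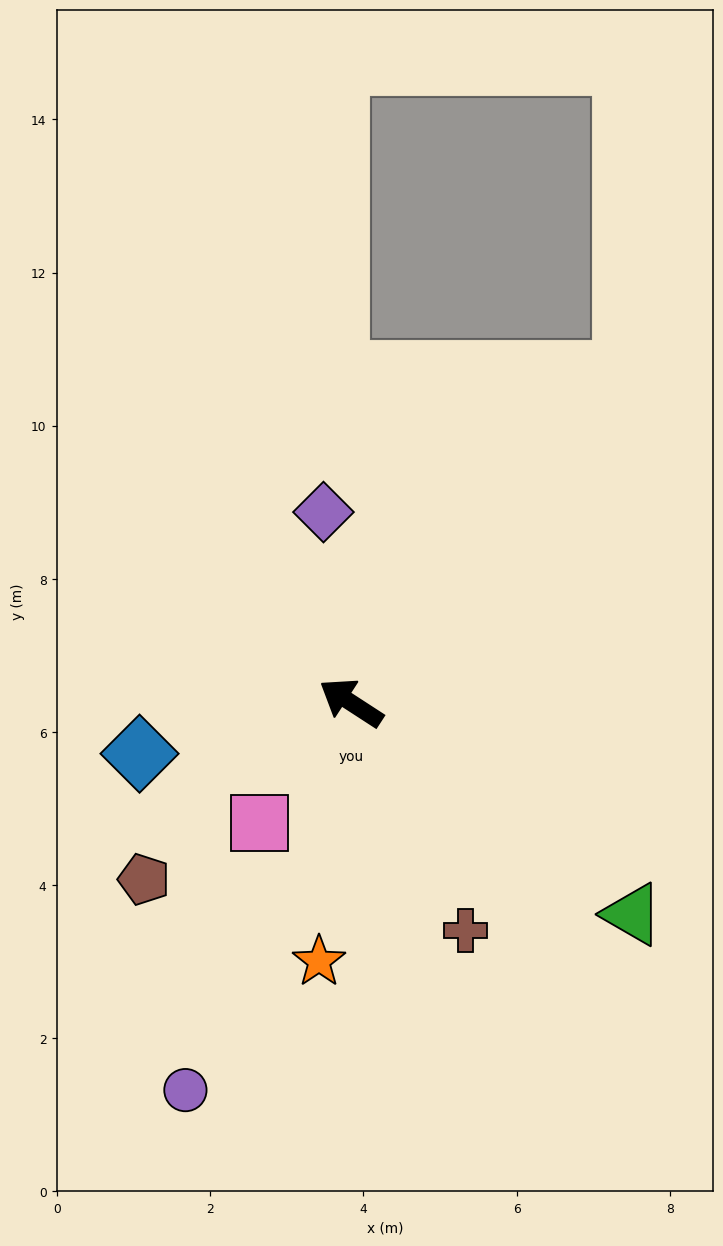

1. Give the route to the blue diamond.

turn left 47°, forward 2.8 m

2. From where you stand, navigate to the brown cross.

turn left 150°, forward 3.3 m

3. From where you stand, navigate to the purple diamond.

turn right 49°, forward 2.5 m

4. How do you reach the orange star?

turn left 116°, forward 3.4 m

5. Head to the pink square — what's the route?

turn left 86°, forward 2.0 m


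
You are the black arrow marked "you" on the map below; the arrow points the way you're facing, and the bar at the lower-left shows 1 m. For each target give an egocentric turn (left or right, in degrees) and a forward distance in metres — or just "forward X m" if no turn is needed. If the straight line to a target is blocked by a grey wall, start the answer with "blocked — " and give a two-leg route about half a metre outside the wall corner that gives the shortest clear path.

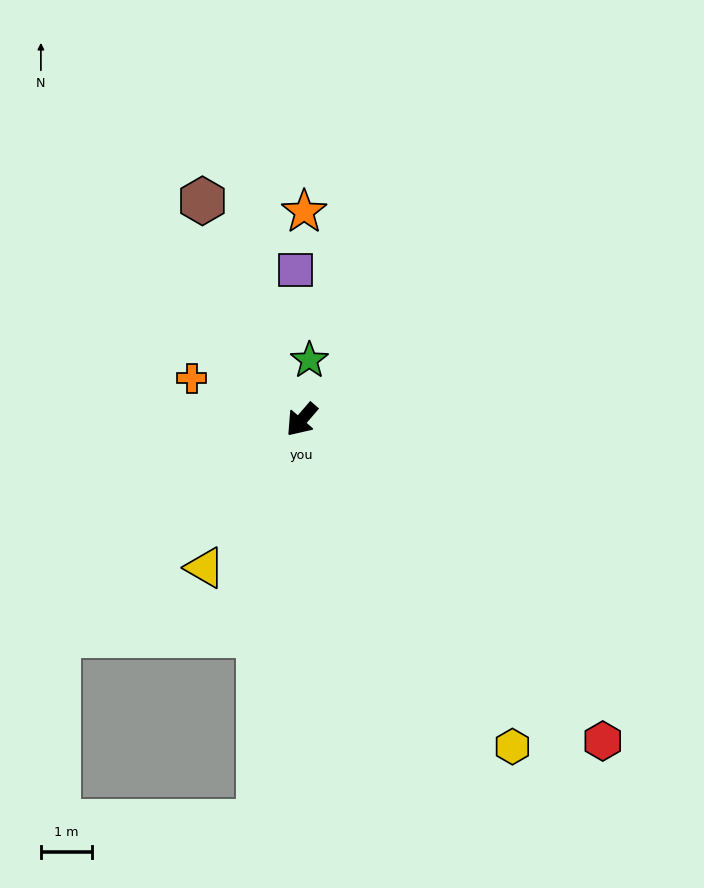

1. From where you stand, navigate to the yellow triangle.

turn left 8°, forward 3.5 m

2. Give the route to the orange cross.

turn right 70°, forward 2.3 m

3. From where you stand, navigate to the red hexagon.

turn left 84°, forward 8.6 m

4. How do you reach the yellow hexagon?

turn left 74°, forward 7.6 m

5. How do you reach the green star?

turn right 147°, forward 1.2 m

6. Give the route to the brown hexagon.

turn right 115°, forward 4.7 m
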